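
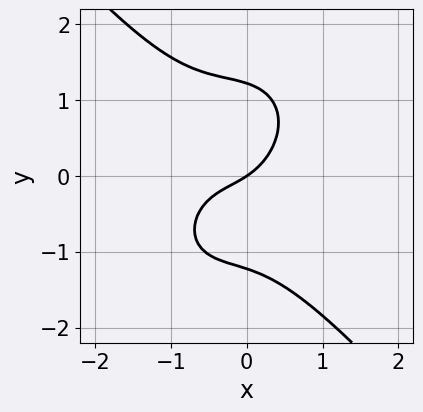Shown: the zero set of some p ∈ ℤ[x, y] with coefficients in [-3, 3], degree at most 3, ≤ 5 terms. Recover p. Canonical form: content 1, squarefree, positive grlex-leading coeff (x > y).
3*x^3 + 2*y^3 + 2*x^2 + 2*x - 3*y

Degree: a generic line meets the curve in up to 3 points, so deg p = 3.
Reading off the gridlines: it meets the y-axis at y = 0 (among the integer gridlines); it crosses the x-axis at the gridline x = 0.
These observations pin down the coefficients.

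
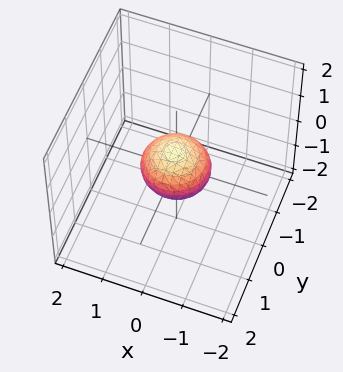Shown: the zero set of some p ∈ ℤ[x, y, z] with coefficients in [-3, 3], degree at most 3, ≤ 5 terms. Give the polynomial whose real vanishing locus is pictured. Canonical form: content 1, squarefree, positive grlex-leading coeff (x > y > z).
3*x^2 + 3*y^2 - y*z + 3*z^2 - 2

(a) Degree: the shape is more complex than any degree-1 surface, so deg p = 2.
(b) Solving for integer coefficients yields p as stated.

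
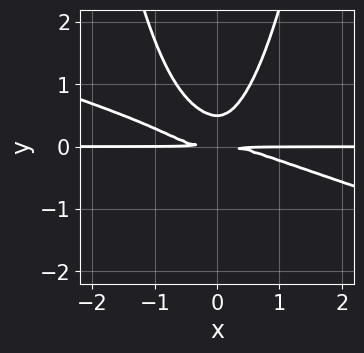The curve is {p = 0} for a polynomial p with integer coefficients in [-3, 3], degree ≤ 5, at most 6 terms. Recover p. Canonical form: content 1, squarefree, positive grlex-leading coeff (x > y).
x^3*y + 3*x^2*y^2 - 2*y^3 + y^2

deg p = 4. A generic line meets the curve in up to 4 points.
From the visible intercepts: the visible x-axis segment lies entirely on the curve.
Assembling these constraints gives the stated polynomial.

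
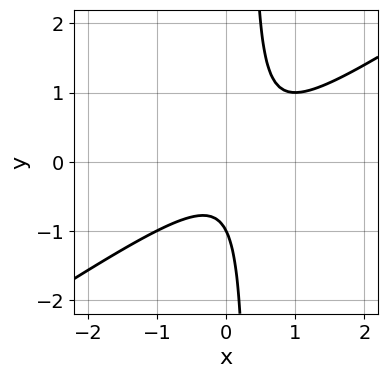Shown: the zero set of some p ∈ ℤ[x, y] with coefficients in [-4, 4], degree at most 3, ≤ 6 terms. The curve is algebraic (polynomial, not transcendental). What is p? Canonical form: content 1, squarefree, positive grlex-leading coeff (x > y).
2*x^2 - 3*x*y - x + y + 1

1. deg p = 2. The shape is more complex than any degree-1 curve.
2. From the visible intercepts: the curve avoids every integer x-axis point in the box; it crosses the y-axis at the gridline y = -1.
3. Together with the visible shape, these determine p as stated.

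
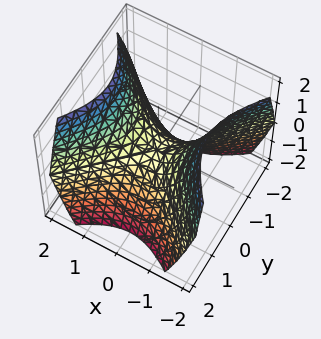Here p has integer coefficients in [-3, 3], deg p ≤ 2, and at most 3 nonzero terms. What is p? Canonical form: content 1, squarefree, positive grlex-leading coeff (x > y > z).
1. The degree is 2 — a hyperbolic paraboloid; a quadric.
2. Symmetries: the x ↦ −x reflection is a symmetry, so x appears only in even powers; it's symmetric under y → −y, forcing even powers of y.
3. Against the integer gridlines: it meets the y-axis at y = 0 (among the integer gridlines); one z-axis crossing is at z = 0.
4. These observations pin down the coefficients.

x^2 - y^2 - z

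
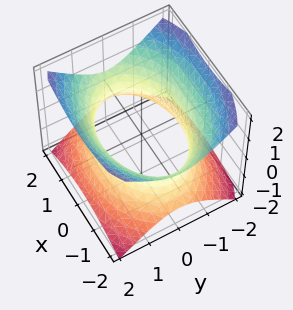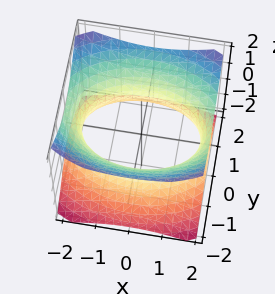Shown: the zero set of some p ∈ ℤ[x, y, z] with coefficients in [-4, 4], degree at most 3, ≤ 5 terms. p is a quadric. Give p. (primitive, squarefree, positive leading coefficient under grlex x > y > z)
First, deg p = 2. An hourglass — one-sheet hyperboloid; a quadric.
Then, symmetries: the z ↦ −z reflection is a symmetry, so z appears only in even powers; the y ↦ −y reflection is a symmetry, so y appears only in even powers; mirror symmetry x ↦ −x ⇒ only even powers of x.
Then, observable constraints: no z-intercept at any integer in the box.
Finally, these observations pin down the coefficients.

x^2 + 2*y^2 - 2*z^2 - 3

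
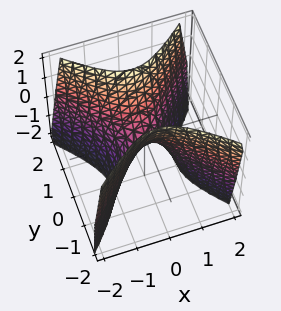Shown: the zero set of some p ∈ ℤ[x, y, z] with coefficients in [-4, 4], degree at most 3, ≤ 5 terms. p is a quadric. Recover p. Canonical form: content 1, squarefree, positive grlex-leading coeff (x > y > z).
deg p = 2. A hyperbolic paraboloid; a quadric.
Symmetries: mirror symmetry x ↦ −x ⇒ only even powers of x; it's symmetric under y → −y, forcing even powers of y.
From the visible intercepts: it meets the z-axis at z = 0 (among the integer gridlines); one y-axis crossing is at y = 0; it crosses the x-axis at the gridline x = 0.
The integer polynomial consistent with all of this is the stated p.

2*x^2 - 2*y^2 + z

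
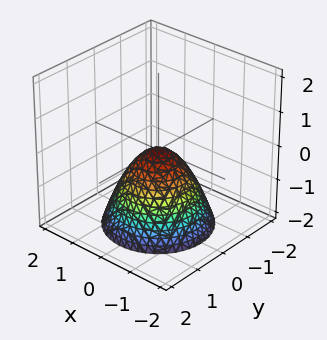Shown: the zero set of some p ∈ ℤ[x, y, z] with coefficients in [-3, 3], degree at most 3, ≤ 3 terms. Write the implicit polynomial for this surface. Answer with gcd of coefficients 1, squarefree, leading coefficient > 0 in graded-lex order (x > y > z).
1. deg p = 2.
2. Symmetries: rotational symmetry about the z-axis ⇒ p depends on x, y only through x² + y².
3. Checking where it meets the axes: it meets the x-axis at x = 0 (among the integer gridlines); one y-axis crossing is at y = 0; one z-axis crossing is at z = 0.
4. Fitting integer coefficients to these (and the overall shape) gives p.

x^2 + y^2 + z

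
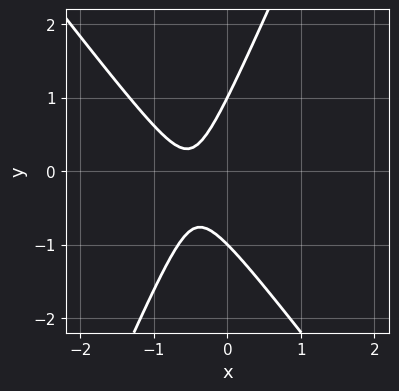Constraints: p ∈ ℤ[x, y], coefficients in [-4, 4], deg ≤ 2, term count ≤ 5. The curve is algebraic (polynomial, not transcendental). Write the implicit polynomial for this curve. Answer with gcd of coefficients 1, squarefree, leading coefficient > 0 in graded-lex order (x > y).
deg p = 2.
From the axis intercepts and sections: it misses every integer gridline on the x-axis; the y-axis gridline crossings are at y ∈ {-1, 1}.
These observations pin down the coefficients.

3*x^2 + x*y - y^2 + 3*x + 1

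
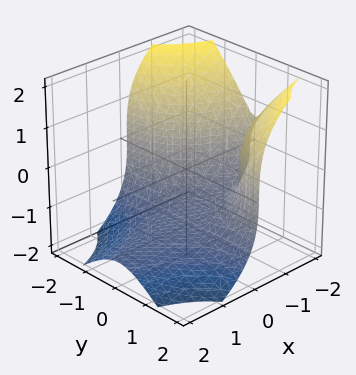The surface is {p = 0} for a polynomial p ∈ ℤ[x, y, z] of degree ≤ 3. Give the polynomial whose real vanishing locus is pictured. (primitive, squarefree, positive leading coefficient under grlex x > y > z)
2*x*y^2 + z^3 + x + 2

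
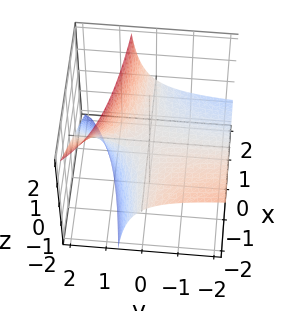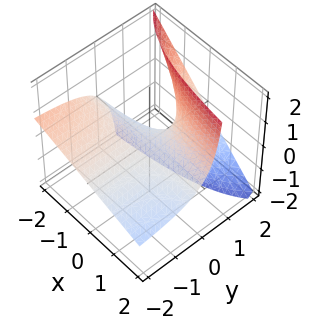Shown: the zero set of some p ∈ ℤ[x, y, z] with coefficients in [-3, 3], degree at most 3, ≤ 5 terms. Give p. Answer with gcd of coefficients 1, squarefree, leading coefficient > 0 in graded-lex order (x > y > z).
First, degree: no degree-1 surface has this shape, so deg p = 2.
Then, against the integer gridlines: one z-axis crossing is at z = 0; every point of the y-axis in the box is on the surface.
Finally, assembling these constraints gives the stated polynomial. Check: (1, 0, 0) on the x-axis lies on the surface, and p(1, 0, 0) = 0. ✓

x*y + 2*y*z - 2*z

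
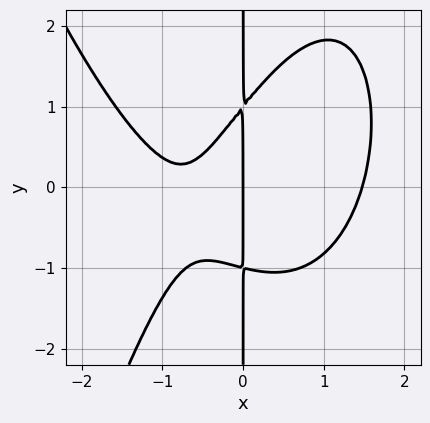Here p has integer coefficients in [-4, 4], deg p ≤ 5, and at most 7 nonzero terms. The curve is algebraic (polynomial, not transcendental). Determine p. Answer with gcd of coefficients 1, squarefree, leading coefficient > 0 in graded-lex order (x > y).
1. Degree: a generic line meets the curve in up to 4 points, so deg p = 4.
2. From the axis intercepts and sections: it crosses the x-axis at the gridline x = 0; the visible y-axis segment lies entirely on the curve.
3. Assembling these constraints gives the stated polynomial.

2*x^4 - 2*x^2*y + 2*x*y^2 - 3*x^2 - 2*x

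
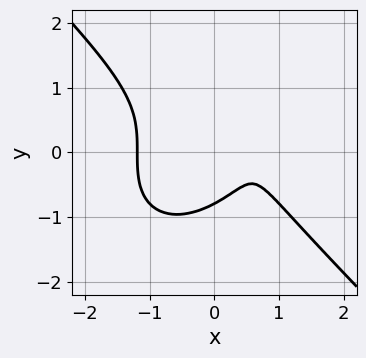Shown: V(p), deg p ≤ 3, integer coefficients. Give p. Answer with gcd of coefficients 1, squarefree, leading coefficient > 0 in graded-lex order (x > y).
2*x^3 + 2*y^3 - 2*x + 1

(a) The degree is 3 — a generic line meets the curve in up to 3 points.
(b) The integer polynomial consistent with all of this is the stated p.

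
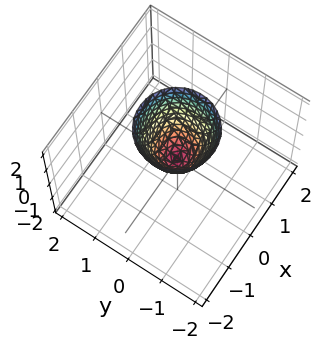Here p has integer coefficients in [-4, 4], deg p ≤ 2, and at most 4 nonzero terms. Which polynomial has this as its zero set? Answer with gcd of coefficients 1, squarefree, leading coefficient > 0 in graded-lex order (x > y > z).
2*x^2 + 2*y^2 - z

First, the degree is 2 — a paraboloid; a quadric.
Next, symmetry: the surface is invariant under rotation about z: p = q(x² + y², z).
Next, reading off the gridlines: one y-axis crossing is at y = 0; it meets the x-axis at x = 0 (among the integer gridlines); it crosses the z-axis at the gridline z = 0; a circular section at z = 2 has radius exactly 1.
Finally, fitting integer coefficients to these (and the overall shape) gives p.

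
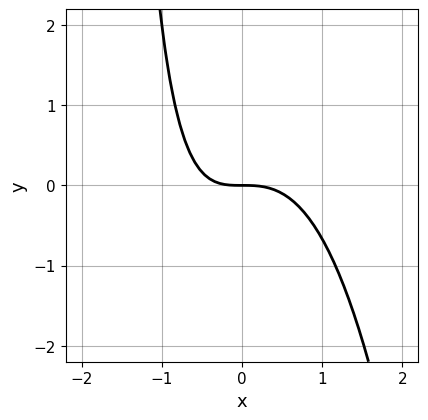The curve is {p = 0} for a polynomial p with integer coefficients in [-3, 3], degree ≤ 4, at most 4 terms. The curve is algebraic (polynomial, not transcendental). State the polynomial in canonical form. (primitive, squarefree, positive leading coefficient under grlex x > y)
2*x^3 + x*y + 2*y

First, the degree is 3 — the shape is more complex than any degree-2 curve.
Next, checking where it meets the axes: it crosses the y-axis at the gridline y = 0; one x-axis crossing is at x = 0.
Finally, the integer polynomial consistent with all of this is the stated p.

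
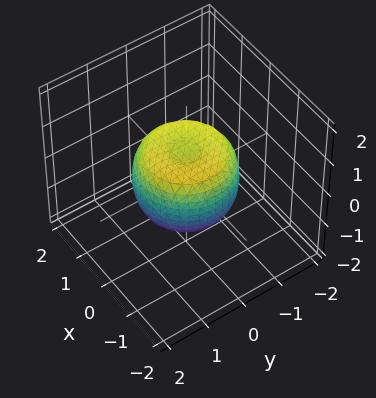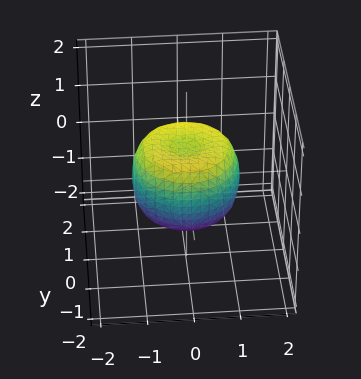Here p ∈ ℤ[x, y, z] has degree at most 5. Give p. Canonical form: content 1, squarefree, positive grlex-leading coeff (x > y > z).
2*x^4 + 4*x^2*y^2 + 2*y^4 - 2*x^2 - 2*y^2 + 2*z^2 - 1

The degree is 4 — a generic line meets the surface in up to 4 points.
By symmetry, the z-axis is an axis of rotation, so x and y enter only as x² + y².
Reading off the gridlines: a circular section at z = 0 has radius between 1 and 2.
Putting this together gives p.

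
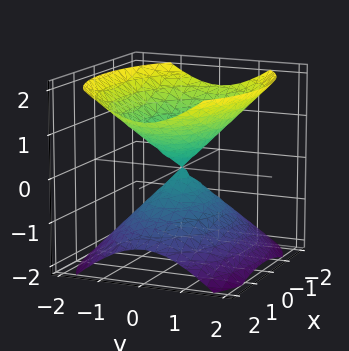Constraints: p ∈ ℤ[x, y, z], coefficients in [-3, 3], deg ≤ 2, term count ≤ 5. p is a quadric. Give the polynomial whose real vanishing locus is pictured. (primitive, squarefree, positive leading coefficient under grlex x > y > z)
x^2 + 2*y^2 - 2*z^2

1. There are 2 components. Treating them together as one polynomial.
2. The degree is 2 — a double cone through the origin; a quadric.
3. Symmetries: it's symmetric under x → −x, forcing even powers of x; it's symmetric under z → −z, forcing even powers of z; mirror symmetry y ↦ −y ⇒ only even powers of y.
4. From the axis intercepts and sections: it crosses the y-axis at the gridline y = 0; one x-axis crossing is at x = 0; it crosses the z-axis at the gridline z = 0.
5. Assembling these constraints gives the stated polynomial.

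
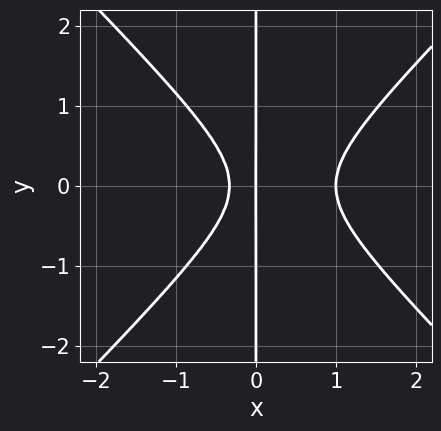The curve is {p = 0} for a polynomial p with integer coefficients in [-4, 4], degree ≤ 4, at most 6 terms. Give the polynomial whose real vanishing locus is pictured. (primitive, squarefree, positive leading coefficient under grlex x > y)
3*x^3 - 3*x*y^2 - 2*x^2 - x

The degree is 3 — a generic line meets the curve in up to 3 points.
Symmetries: mirror symmetry y ↦ −y ⇒ only even powers of y.
Observable constraints: every point of the y-axis in the box is on the curve; the x-axis gridline crossings are at x ∈ {0, 1}.
Fitting integer coefficients to these (and the overall shape) gives p.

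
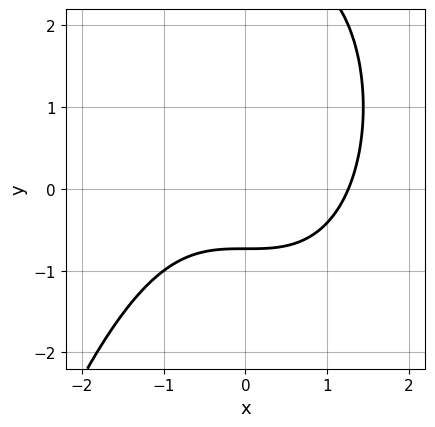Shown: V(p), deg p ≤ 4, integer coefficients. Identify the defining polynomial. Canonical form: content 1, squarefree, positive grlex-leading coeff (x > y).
x^3 + y^2 - 2*y - 2

1. The degree is 3 — no degree-2 curve has this shape.
2. Matching integer coefficients to the picture gives p.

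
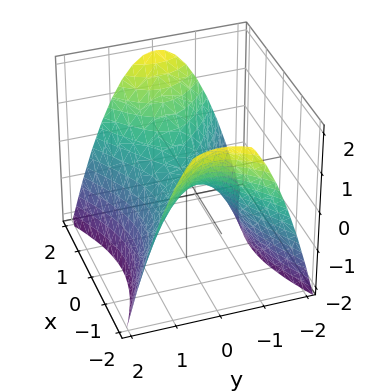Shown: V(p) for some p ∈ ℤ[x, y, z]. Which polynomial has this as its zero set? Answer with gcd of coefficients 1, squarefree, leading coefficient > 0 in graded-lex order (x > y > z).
First, the degree is 2 — a hyperbolic paraboloid; a quadric.
Next, symmetries: it's symmetric under y → −y, forcing even powers of y; it's symmetric under x → −x, forcing even powers of x.
Next, reading off the gridlines: it meets the y-axis at y = 0 (among the integer gridlines); it crosses the z-axis at the gridline z = 0; it crosses the x-axis at the gridline x = 0.
Finally, fitting integer coefficients to these (and the overall shape) gives p.

x^2 - 2*y^2 - 2*z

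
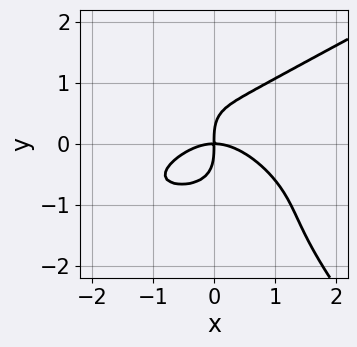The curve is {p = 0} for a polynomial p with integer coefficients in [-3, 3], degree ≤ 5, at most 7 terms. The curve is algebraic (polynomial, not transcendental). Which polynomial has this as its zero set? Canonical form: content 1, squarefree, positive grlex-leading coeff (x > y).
x^3*y - 3*x*y^3 - 2*y^4 + 2*x^3 + 3*x*y

First, degree: a generic line meets the curve in up to 4 points, so deg p = 4.
Next, reading off the gridlines: one x-axis crossing is at x = 0; it meets the y-axis at y = 0 (among the integer gridlines).
Finally, the integer polynomial consistent with all of this is the stated p.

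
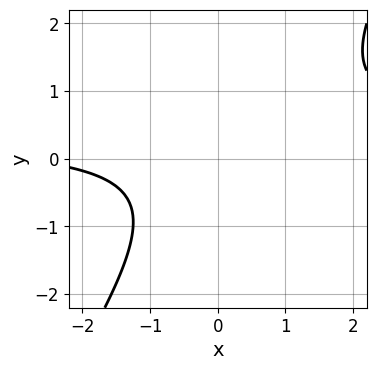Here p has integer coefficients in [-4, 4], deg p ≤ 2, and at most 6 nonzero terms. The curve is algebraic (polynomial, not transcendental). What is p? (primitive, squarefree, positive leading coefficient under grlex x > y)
3*x*y - 2*y^2 - x - 3

1. The degree is 2 — the shape is more complex than any degree-1 curve.
2. Reading off the gridlines: it misses every integer gridline on the x-axis; no y-intercept at any integer in the box.
3. Fitting integer coefficients to these (and the overall shape) gives p.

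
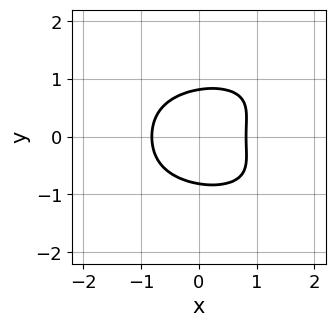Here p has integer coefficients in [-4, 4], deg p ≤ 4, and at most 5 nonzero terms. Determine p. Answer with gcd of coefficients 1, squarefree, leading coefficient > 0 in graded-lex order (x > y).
3*y^4 - 2*x*y^2 + 3*x^2 + y^2 - 2

1. The degree is 4 — a generic line meets the curve in up to 4 points.
2. Symmetries: mirror symmetry y ↦ −y ⇒ only even powers of y.
3. Together with the visible shape, these determine p as stated.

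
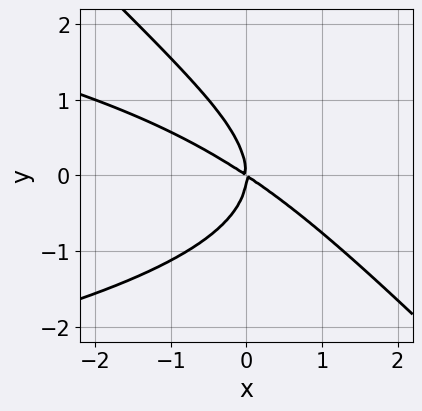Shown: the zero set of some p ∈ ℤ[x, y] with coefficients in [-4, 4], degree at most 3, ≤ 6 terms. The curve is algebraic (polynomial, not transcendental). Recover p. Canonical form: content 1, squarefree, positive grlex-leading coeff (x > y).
(a) The degree is 3 — the shape is more complex than any degree-2 curve.
(b) Reading off the gridlines: it meets the y-axis at y = 0 (among the integer gridlines); it meets the x-axis at x = 0 (among the integer gridlines).
(c) These observations pin down the coefficients.

2*x*y^2 + 2*y^3 + 2*x^2 + 3*x*y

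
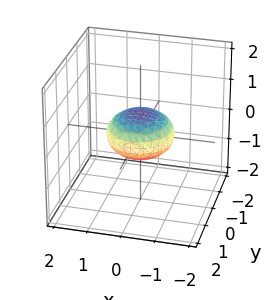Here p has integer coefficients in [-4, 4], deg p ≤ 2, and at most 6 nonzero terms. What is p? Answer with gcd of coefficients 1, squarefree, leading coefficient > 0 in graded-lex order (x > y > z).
x^2 + y^2 + 2*z^2 - 1

deg p = 2. Bounded and convex; a quadric.
Symmetries: every cross-section ⟂ z is a circle, so x, y appear only via x² + y²; it's symmetric under z → −z, forcing even powers of z.
From the visible intercepts: the x-axis gridline crossings are at x ∈ {-1, 1}; a circular section at z = 0 has radius exactly 1; the y-axis gridline crossings are at y ∈ {-1, 1}.
Putting this together gives p.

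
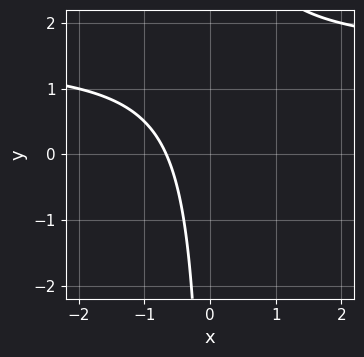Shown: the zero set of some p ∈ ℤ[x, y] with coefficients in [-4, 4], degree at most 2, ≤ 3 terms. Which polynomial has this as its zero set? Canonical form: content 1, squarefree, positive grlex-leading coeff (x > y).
2*x*y - 3*x - 2

(a) Degree: no degree-1 curve has this shape, so deg p = 2.
(b) Reading off the gridlines: no y-intercept at any integer in the box.
(c) The integer polynomial consistent with all of this is the stated p.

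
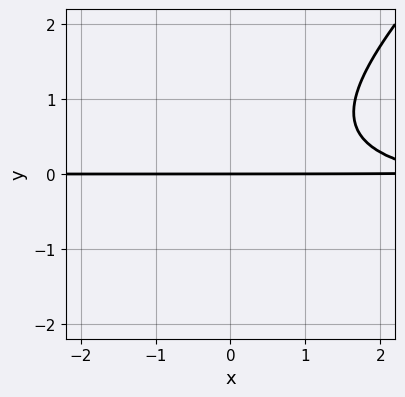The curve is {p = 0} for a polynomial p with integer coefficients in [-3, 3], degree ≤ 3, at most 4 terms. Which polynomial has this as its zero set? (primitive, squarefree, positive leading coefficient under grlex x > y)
(a) deg p = 3. The shape is more complex than any degree-2 curve.
(b) Checking where it meets the axes: it crosses the y-axis at the gridline y = 0; every point of the x-axis in the box is on the curve.
(c) Together with the visible shape, these determine p as stated.

2*x*y^2 - 2*y^3 + x*y - 3*y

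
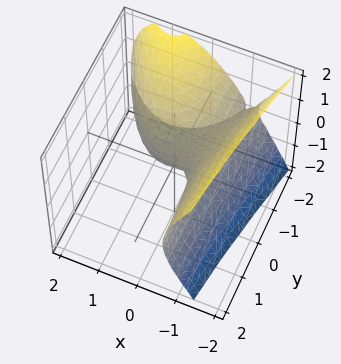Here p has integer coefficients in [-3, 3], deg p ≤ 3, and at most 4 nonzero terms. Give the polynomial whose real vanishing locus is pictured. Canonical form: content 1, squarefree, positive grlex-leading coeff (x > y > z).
2*x^3 + 3*x*y + 2*z^2 + 2*y

Degree: no degree-2 surface has this shape, so deg p = 3.
Against the integer gridlines: one z-axis crossing is at z = 0; one x-axis crossing is at x = 0; it crosses the y-axis at the gridline y = 0.
The integer polynomial consistent with all of this is the stated p.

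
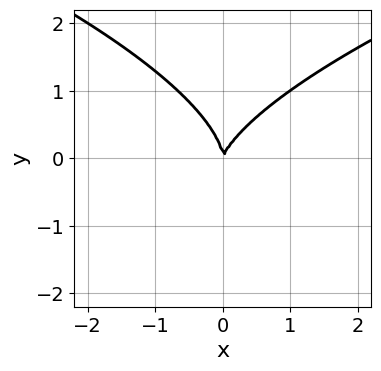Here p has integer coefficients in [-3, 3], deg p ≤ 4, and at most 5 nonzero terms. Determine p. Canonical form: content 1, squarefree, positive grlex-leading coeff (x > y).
2*y^3 - 3*x^2 + x*y

(a) The degree is 3 — the shape is more complex than any degree-2 curve.
(b) From the visible intercepts: it crosses the y-axis at the gridline y = 0; one x-axis crossing is at x = 0.
(c) Solving for integer coefficients yields p as stated.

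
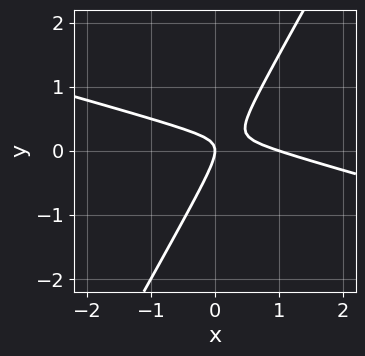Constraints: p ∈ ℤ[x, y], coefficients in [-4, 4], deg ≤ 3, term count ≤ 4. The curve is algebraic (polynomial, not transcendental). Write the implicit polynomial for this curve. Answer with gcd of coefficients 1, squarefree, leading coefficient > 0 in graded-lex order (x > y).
1. Degree: no degree-1 curve has this shape, so deg p = 2.
2. Reading off the gridlines: it crosses the y-axis at the gridline y = 0; the x-axis gridline crossings are at x ∈ {0, 1}.
3. Matching integer coefficients to the picture gives p.

x^2 + 3*x*y - 2*y^2 - x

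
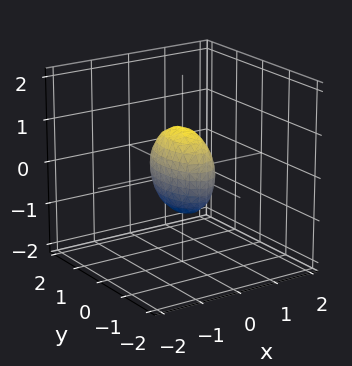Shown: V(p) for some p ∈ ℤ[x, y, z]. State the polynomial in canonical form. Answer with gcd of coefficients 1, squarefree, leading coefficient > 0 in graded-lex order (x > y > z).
(a) The degree is 2 — bounded and convex; a quadric.
(b) Symmetries: the z ↦ −z reflection is a symmetry, so z appears only in even powers; the x ↦ −x reflection is a symmetry, so x appears only in even powers; mirror symmetry y ↦ −y ⇒ only even powers of y.
(c) Checking where it meets the axes: among the integer gridlines, it crosses the y-axis at y ∈ {-1, 1}; among the integer gridlines, it crosses the z-axis at z ∈ {-1, 1}.
(d) These observations pin down the coefficients.

3*x^2 + y^2 + z^2 - 1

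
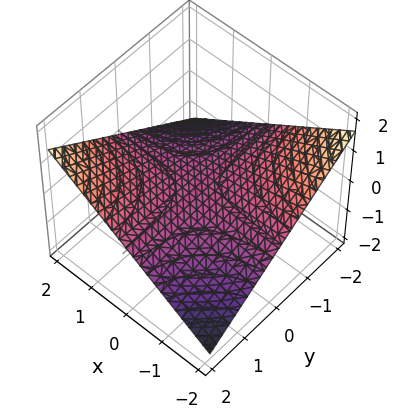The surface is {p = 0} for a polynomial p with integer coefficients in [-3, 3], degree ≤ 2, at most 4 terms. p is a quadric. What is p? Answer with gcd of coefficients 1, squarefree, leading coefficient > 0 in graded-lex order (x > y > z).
x*y - 3*z

1. Degree: a saddle surface; a quadric, so deg p = 2.
2. Against the integer gridlines: one z-axis crossing is at z = 0; every point of the x-axis in the box is on the surface; every point of the y-axis in the box is on the surface.
3. Matching integer coefficients to the picture gives p.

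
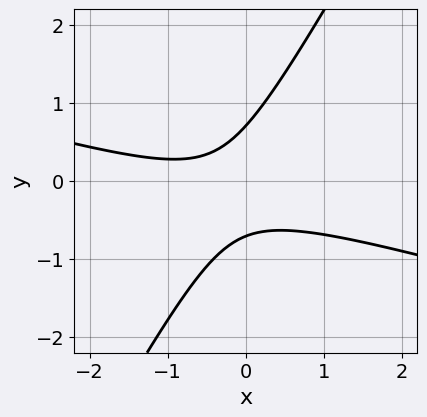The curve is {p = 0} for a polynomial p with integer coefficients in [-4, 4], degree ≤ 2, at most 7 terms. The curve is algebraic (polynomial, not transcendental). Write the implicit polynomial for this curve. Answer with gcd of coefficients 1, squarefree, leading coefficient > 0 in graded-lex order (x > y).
x^2 + 3*x*y - 2*y^2 + x + 1

1. deg p = 2. A generic line meets the curve in up to 2 points.
2. From the axis intercepts and sections: it misses every integer gridline on the x-axis.
3. These observations pin down the coefficients.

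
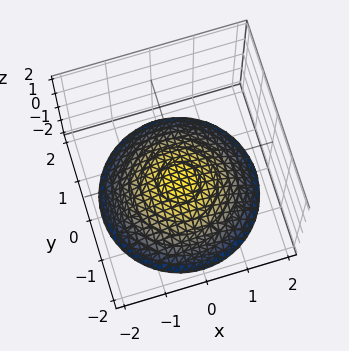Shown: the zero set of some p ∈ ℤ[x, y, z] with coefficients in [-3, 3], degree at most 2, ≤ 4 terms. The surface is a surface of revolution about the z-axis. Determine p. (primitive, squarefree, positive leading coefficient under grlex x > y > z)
x^2 + y^2 + 3*z + 3

1. The degree is 2 — the shape is more complex than any degree-1 surface.
2. Symmetries: rotational symmetry about the z-axis ⇒ p depends on x, y only through x² + y².
3. Checking where it meets the axes: a circular section at z = -2 has radius between 1 and 2; no x-intercept at any integer in the box.
4. The integer polynomial consistent with all of this is the stated p. Check: (0, 0, -1) on the z-axis lies on the surface, and p(0, 0, -1) = 0. ✓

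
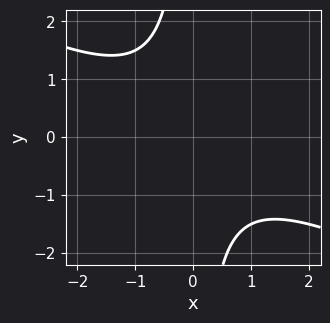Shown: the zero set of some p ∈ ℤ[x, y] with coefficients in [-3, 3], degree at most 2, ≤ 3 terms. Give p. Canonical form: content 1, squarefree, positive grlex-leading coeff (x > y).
x^2 + 2*x*y + 2

deg p = 2. No degree-1 curve has this shape.
From the visible intercepts: the curve avoids every integer y-axis point in the box; no x-intercept at any integer in the box.
Solving for integer coefficients yields p as stated.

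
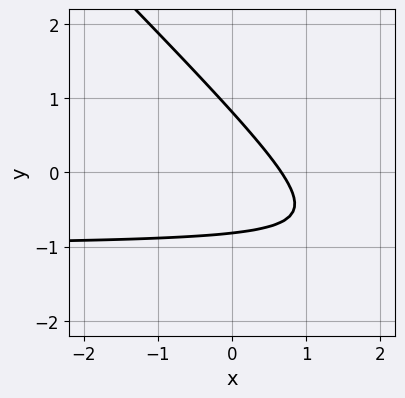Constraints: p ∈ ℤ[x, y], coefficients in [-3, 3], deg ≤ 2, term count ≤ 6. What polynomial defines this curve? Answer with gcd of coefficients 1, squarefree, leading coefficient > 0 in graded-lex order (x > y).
3*x*y + 3*y^2 + 3*x - 2

deg p = 2.
The integer polynomial consistent with all of this is the stated p.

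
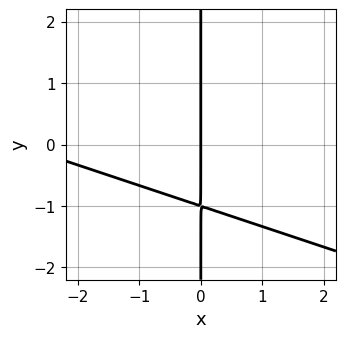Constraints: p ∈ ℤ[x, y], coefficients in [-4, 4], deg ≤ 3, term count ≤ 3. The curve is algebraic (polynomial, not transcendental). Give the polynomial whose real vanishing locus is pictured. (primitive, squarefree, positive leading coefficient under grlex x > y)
(a) Degree: the shape is more complex than any degree-1 curve, so deg p = 2.
(b) From the axis intercepts and sections: the visible y-axis segment lies entirely on the curve; one x-axis crossing is at x = 0.
(c) The integer polynomial consistent with all of this is the stated p.

x^2 + 3*x*y + 3*x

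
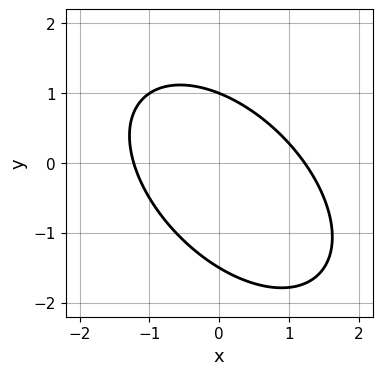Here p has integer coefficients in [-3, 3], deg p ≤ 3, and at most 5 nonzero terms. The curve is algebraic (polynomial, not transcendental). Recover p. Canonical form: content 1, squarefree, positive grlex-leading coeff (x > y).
2*x^2 + 2*x*y + 2*y^2 + y - 3

First, deg p = 2.
Next, checking where it meets the axes: it meets the y-axis at y = 1 (among the integer gridlines).
Finally, solving for integer coefficients yields p as stated.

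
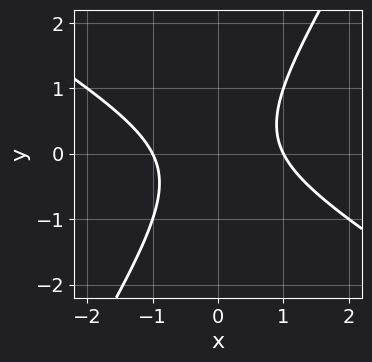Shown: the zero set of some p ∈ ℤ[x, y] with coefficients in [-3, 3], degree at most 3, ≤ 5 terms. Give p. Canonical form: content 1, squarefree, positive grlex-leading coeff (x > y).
x^2 + x*y - y^2 - 1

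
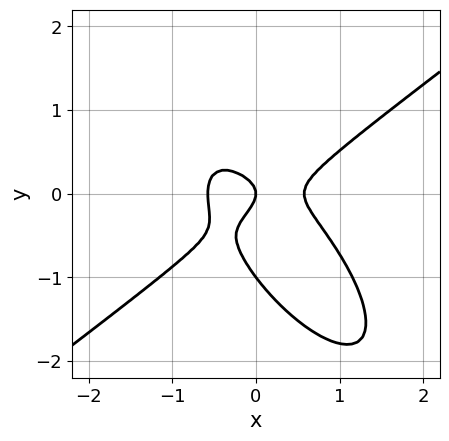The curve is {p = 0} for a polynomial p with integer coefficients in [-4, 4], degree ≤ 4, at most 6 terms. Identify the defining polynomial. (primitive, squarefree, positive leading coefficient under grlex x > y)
First, deg p = 3.
Then, from the visible intercepts: it crosses the x-axis at the gridline x = 0; among the integer gridlines, it crosses the y-axis at y ∈ {-1, 0}.
Finally, together with the visible shape, these determine p as stated.

3*x^3 - 3*x*y^2 - 3*y^3 - 3*y^2 - x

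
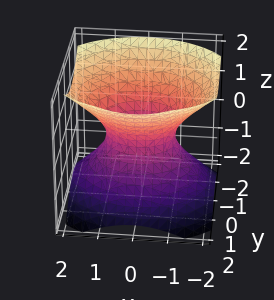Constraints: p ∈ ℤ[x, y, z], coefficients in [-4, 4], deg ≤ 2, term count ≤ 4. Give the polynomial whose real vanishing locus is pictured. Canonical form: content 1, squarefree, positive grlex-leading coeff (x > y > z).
(a) deg p = 2.
(b) Symmetries: it's symmetric under z → −z, forcing even powers of z; it's symmetric under y → −y, forcing even powers of y; mirror symmetry x ↦ −x ⇒ only even powers of x.
(c) From the visible intercepts: the x-axis gridline crossings are at x ∈ {-1, 1}; the surface avoids every integer z-axis point in the box.
(d) Fitting integer coefficients to these (and the overall shape) gives p.

2*x^2 + 3*y^2 - 3*z^2 - 2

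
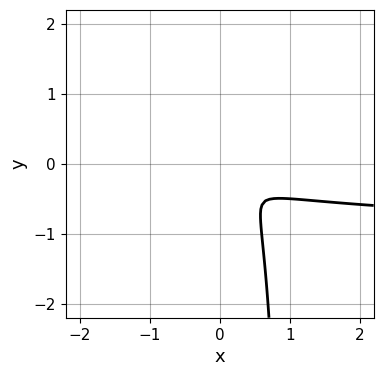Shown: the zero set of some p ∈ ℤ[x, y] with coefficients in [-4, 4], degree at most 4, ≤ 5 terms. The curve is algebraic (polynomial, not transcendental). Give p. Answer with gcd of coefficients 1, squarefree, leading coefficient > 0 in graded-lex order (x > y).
First, deg p = 3. No degree-2 curve has this shape.
Finally, the integer polynomial consistent with all of this is the stated p.

2*x^2*y - 3*x*y^2 + 2*x^2 + 2*x*y + 3*y^2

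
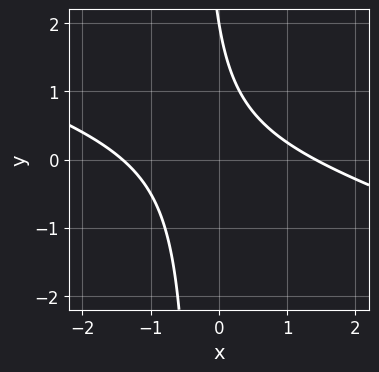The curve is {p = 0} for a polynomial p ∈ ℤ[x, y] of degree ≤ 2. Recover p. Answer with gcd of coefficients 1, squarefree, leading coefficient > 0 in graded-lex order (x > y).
x^2 + 3*x*y + y - 2

1. The degree is 2 — the shape is more complex than any degree-1 curve.
2. Against the integer gridlines: it crosses the y-axis at the gridline y = 2.
3. The integer polynomial consistent with all of this is the stated p.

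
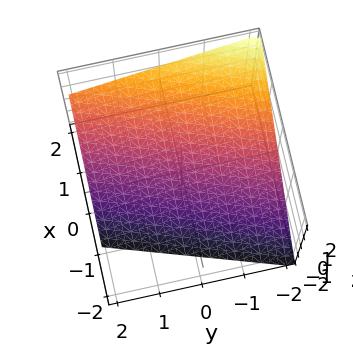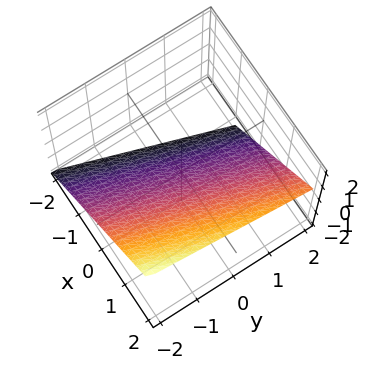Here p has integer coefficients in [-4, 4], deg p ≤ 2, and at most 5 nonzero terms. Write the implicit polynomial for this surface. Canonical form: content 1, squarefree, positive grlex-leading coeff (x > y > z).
Degree: the surface is flat (a plane), so deg p = 1.
Against the integer gridlines: it meets the y-axis at y = -2 (among the integer gridlines).
The integer polynomial consistent with all of this is the stated p.

3*x - y - 3*z - 2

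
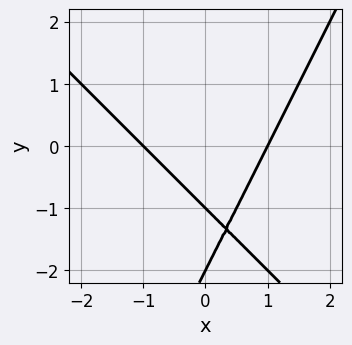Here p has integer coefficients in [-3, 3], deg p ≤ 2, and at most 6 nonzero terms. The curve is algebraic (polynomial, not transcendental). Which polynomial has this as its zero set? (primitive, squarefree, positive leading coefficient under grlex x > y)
2*x^2 + x*y - y^2 - 3*y - 2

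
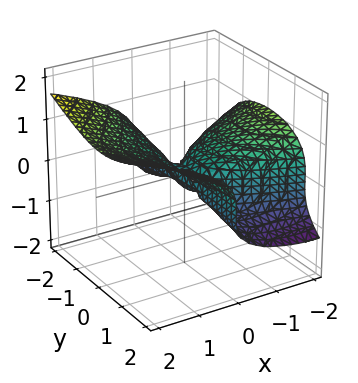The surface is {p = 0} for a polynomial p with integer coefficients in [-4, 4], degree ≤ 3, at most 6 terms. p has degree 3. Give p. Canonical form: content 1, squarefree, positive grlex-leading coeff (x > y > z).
x*y^2 - 3*z^3 + x^2 - z^2

(a) Degree: the shape is more complex than any degree-2 surface, so deg p = 3.
(b) Observable constraints: every point of the y-axis in the box is on the surface; it meets the z-axis at z = 0 (among the integer gridlines).
(c) Together with the visible shape, these determine p as stated.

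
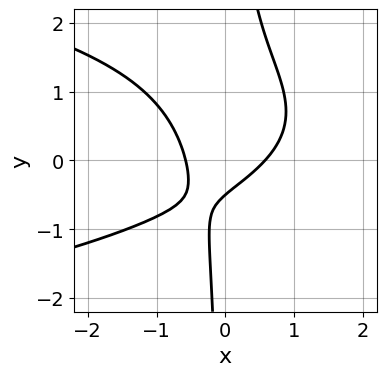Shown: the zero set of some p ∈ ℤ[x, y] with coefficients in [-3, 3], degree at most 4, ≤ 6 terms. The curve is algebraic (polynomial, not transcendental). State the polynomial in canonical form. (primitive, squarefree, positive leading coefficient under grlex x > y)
First, the degree is 3 — the shape is more complex than any degree-2 curve.
Finally, matching integer coefficients to the picture gives p.

3*x*y^2 + 3*x^2 - 2*x*y - 2*y - 1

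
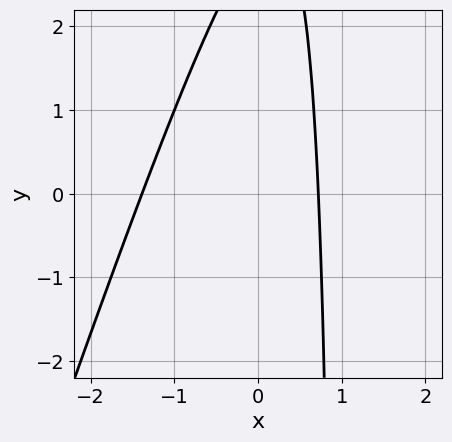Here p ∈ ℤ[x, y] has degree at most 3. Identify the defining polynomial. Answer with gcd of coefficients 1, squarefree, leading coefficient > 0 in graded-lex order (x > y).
3*x^2 - x*y + 2*x + y - 3

(a) Degree: the shape is more complex than any degree-1 curve, so deg p = 2.
(b) From the visible intercepts: the curve avoids every integer y-axis point in the box.
(c) The integer polynomial consistent with all of this is the stated p.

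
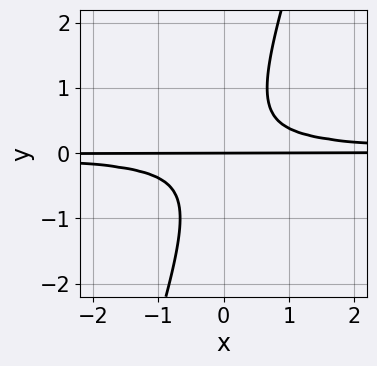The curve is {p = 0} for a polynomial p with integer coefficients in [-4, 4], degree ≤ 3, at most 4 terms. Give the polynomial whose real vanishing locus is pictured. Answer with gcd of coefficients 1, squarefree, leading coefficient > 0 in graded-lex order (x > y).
3*x*y^2 - y^3 - y

1. The degree is 3 — no degree-2 curve has this shape.
2. Against the integer gridlines: it meets the y-axis at y = 0 (among the integer gridlines); every point of the x-axis in the box is on the curve.
3. Fitting integer coefficients to these (and the overall shape) gives p.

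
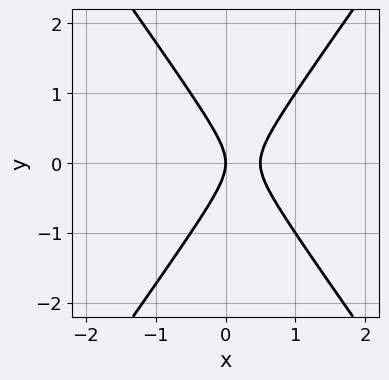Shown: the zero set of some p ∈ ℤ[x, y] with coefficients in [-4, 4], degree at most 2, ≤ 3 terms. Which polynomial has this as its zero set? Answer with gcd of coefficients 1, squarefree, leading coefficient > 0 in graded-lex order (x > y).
The degree is 2 — a generic line meets the curve in up to 2 points.
Symmetries: it's symmetric under y → −y, forcing even powers of y.
Checking where it meets the axes: it crosses the y-axis at the gridline y = 0; it meets the x-axis at x = 0 (among the integer gridlines).
Together with the visible shape, these determine p as stated.

2*x^2 - y^2 - x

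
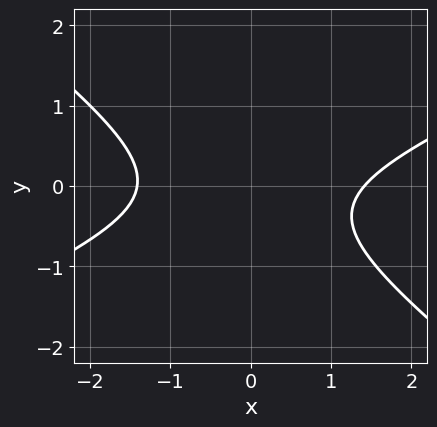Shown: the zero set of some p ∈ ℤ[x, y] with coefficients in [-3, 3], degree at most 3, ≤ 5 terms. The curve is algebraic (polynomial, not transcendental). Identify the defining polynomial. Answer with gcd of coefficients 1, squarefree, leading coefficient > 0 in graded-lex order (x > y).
x^2 - x*y - 3*y^2 - y - 2

1. Degree: the shape is more complex than any degree-1 curve, so deg p = 2.
2. From the axis intercepts and sections: the curve avoids every integer y-axis point in the box.
3. Matching integer coefficients to the picture gives p.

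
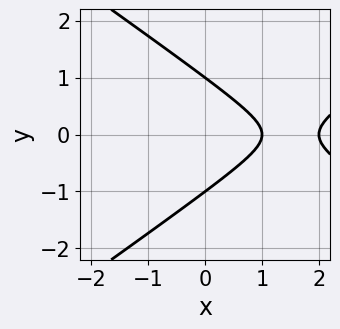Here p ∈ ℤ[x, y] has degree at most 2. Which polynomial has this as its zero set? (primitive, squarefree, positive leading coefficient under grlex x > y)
1. The degree is 2 — no degree-1 curve has this shape.
2. Symmetries: it's symmetric under y → −y, forcing even powers of y.
3. Against the integer gridlines: the y-axis gridline crossings are at y ∈ {-1, 1}; the x-axis gridline crossings are at x ∈ {1, 2}.
4. Assembling these constraints gives the stated polynomial.

x^2 - 2*y^2 - 3*x + 2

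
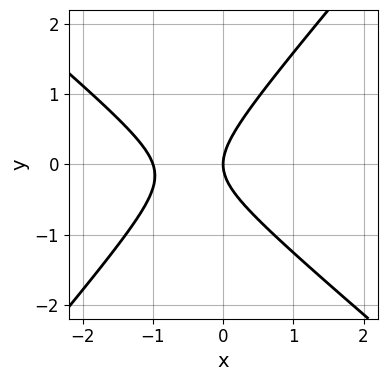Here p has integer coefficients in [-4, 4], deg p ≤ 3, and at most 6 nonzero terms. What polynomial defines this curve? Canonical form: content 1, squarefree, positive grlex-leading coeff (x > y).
1. deg p = 2. A generic line meets the curve in up to 2 points.
2. Reading off the gridlines: the x-axis gridline crossings are at x ∈ {-1, 0}; it meets the y-axis at y = 0 (among the integer gridlines).
3. Putting this together gives p.

3*x^2 + x*y - 3*y^2 + 3*x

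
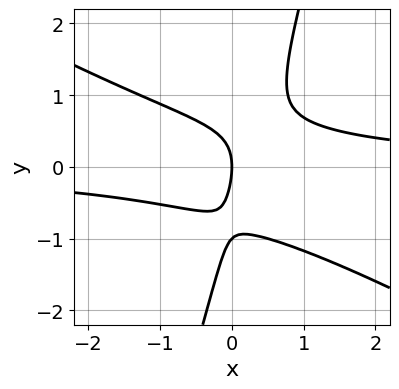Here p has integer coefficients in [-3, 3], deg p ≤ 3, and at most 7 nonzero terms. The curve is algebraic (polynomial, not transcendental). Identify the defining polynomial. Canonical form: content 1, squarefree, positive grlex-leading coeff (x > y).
2*x^2*y + 3*x*y^2 - y^3 - y^2 - 2*x

1. deg p = 3.
2. Checking where it meets the axes: the y-axis gridline crossings are at y ∈ {-1, 0}; one x-axis crossing is at x = 0.
3. Matching integer coefficients to the picture gives p.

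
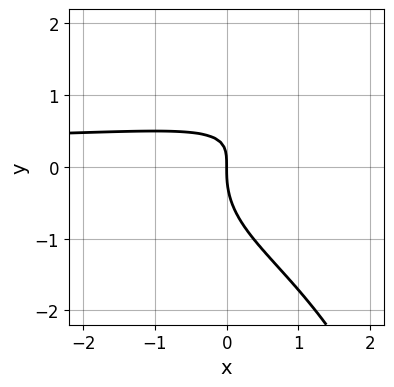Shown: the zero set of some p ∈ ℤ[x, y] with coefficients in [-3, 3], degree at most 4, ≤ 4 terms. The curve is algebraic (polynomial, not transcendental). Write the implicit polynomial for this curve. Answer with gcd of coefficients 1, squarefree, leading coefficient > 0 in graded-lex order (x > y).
(a) The degree is 4 — no degree-3 curve has this shape.
(b) Reading off the gridlines: one y-axis crossing is at y = 0; it meets the x-axis at x = 0 (among the integer gridlines).
(c) Matching integer coefficients to the picture gives p.

x^2*y^2 + 2*y^3 - 3*x*y + 2*x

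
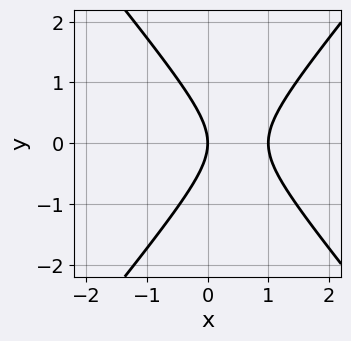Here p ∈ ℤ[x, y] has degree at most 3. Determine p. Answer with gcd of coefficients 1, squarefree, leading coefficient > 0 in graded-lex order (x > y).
First, degree: no degree-1 curve has this shape, so deg p = 2.
Next, symmetries: the y ↦ −y reflection is a symmetry, so y appears only in even powers.
Then, reading off the gridlines: one y-axis crossing is at y = 0; among the integer gridlines, it crosses the x-axis at x ∈ {0, 1}.
Finally, these observations pin down the coefficients.

3*x^2 - 2*y^2 - 3*x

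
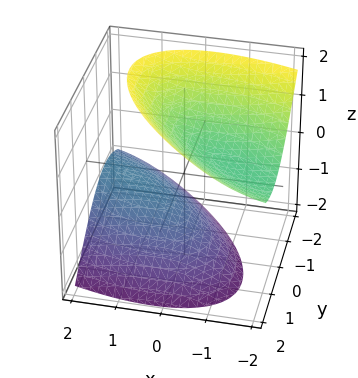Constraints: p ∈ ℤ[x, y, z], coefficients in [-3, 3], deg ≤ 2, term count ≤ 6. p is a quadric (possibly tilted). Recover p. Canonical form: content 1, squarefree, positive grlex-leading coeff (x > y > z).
First, I count 2 distinct pieces. Treating them together as one polynomial.
Next, the degree is 2 — a generic line meets the surface in up to 2 points.
Then, from the axis intercepts and sections: among the integer gridlines, it crosses the z-axis at z ∈ {-1, 1}; no x-intercept at any integer in the box.
Finally, solving for integer coefficients yields p as stated.

x^2 + 2*x*y + 2*x*z + 2*y^2 - 2*z^2 + 2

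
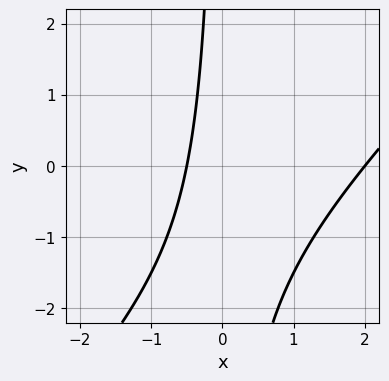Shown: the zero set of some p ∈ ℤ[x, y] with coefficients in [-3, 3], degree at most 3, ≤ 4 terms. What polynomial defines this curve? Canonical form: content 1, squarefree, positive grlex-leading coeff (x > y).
2*x^2 - 2*x*y - 3*x - 2

First, degree: the shape is more complex than any degree-1 curve, so deg p = 2.
Next, checking where it meets the axes: one x-axis crossing is at x = 2; no y-intercept at any integer in the box.
Finally, matching integer coefficients to the picture gives p.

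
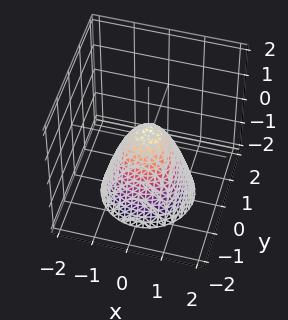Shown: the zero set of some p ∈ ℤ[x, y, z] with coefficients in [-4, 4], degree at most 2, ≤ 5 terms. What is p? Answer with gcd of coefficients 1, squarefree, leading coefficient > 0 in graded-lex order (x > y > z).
3*x^2 + 3*y^2 + 2*z - 1

The degree is 2 — a generic line meets the surface in up to 2 points.
Symmetry: every cross-section ⟂ z is a circle, so x, y appear only via x² + y².
From the axis intercepts and sections: a circular section at z = -2 has radius between 1 and 2.
These observations pin down the coefficients.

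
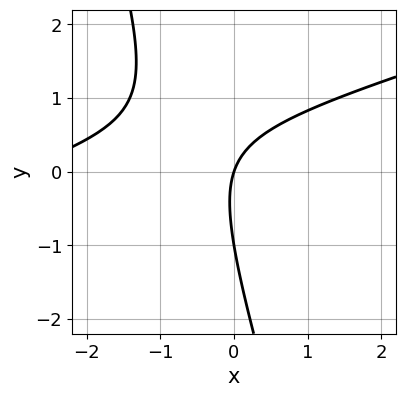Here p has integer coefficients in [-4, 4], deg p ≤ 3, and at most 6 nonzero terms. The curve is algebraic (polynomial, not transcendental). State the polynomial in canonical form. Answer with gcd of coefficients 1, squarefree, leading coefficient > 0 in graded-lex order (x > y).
x^2 - 3*x*y - y^2 + 3*x - y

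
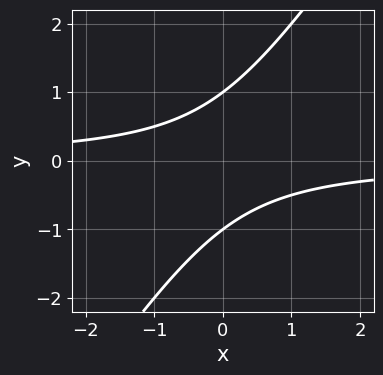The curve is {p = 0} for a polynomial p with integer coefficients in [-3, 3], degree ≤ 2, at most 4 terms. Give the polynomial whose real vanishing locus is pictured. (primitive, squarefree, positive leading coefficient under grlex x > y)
3*x*y - 2*y^2 + 2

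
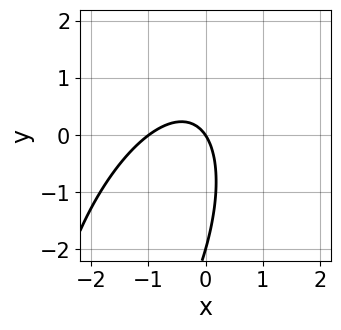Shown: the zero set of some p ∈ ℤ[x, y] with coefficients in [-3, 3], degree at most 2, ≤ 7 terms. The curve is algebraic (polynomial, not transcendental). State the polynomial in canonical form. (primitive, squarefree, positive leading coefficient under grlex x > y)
3*x^2 - 2*x*y + y^2 + 3*x + 2*y

deg p = 2.
From the axis intercepts and sections: among the integer gridlines, it crosses the x-axis at x ∈ {-1, 0}; among the integer gridlines, it crosses the y-axis at y ∈ {-2, 0}.
Together with the visible shape, these determine p as stated.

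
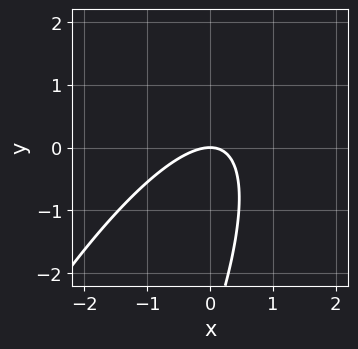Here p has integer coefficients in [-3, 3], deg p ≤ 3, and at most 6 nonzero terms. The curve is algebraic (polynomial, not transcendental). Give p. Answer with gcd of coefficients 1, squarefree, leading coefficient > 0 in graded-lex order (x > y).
First, deg p = 2. No degree-1 curve has this shape.
Next, reading off the gridlines: it crosses the y-axis at the gridline y = 0; one x-axis crossing is at x = 0.
Finally, putting this together gives p.

3*x^2 - 3*x*y + y^2 + 3*y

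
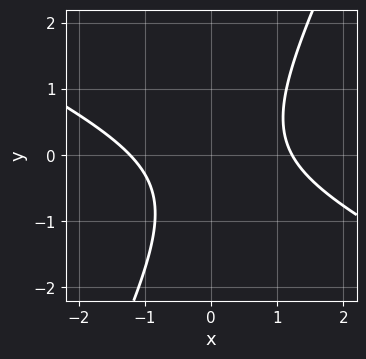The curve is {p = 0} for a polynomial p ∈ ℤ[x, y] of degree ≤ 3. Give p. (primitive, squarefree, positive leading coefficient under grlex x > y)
The degree is 2 — a generic line meets the curve in up to 2 points.
Observable constraints: the curve avoids every integer y-axis point in the box.
These observations pin down the coefficients.

2*x^2 + 3*x*y - 2*y^2 - y - 3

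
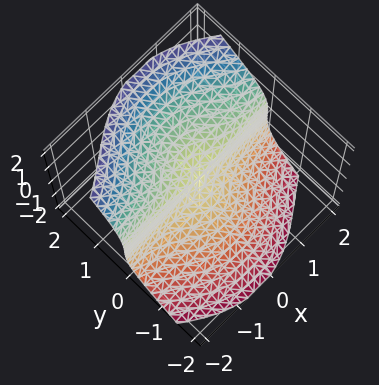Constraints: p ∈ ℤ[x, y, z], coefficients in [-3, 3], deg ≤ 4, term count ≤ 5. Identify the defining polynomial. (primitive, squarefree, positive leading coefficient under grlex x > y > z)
3*x^2*y - x*y*z + 2*y^3 - 2*z^3

1. deg p = 3. No degree-2 surface has this shape.
2. From the axis intercepts and sections: it meets the y-axis at y = 0 (among the integer gridlines); the visible x-axis segment lies entirely on the surface; it meets the z-axis at z = 0 (among the integer gridlines).
3. Together with the visible shape, these determine p as stated.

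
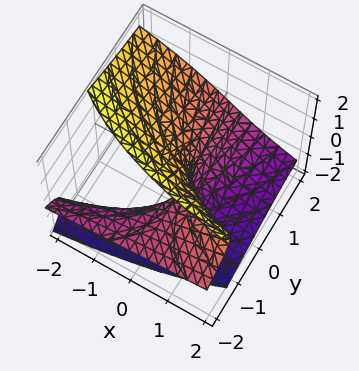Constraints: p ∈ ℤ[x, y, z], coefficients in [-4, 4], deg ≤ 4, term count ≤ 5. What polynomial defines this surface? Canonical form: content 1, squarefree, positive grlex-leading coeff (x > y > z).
z^3 + x*y + 3*y*z + 3*x - 1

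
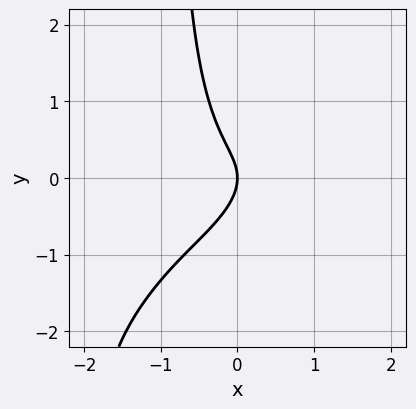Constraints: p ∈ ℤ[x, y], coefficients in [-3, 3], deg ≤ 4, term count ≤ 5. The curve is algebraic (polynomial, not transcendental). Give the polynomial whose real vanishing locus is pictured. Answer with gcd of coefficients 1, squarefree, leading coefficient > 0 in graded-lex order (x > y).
Degree: a generic line meets the curve in up to 3 points, so deg p = 3.
From the axis intercepts and sections: one x-axis crossing is at x = 0; one y-axis crossing is at y = 0.
These observations pin down the coefficients.

2*x^3 - 3*x^2*y + 2*x*y^2 + 2*y^2 + 2*x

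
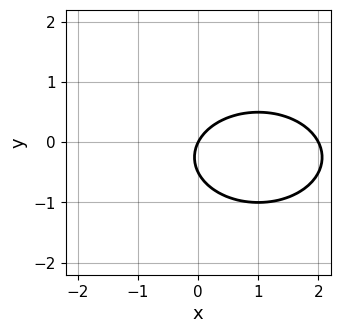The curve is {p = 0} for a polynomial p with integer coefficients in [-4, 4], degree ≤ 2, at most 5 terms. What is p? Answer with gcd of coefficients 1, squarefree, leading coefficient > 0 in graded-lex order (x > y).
x^2 + 2*y^2 - 2*x + y

(a) The degree is 2 — no degree-1 curve has this shape.
(b) Against the integer gridlines: it crosses the y-axis at the gridline y = 0; among the integer gridlines, it crosses the x-axis at x ∈ {0, 2}.
(c) These observations pin down the coefficients.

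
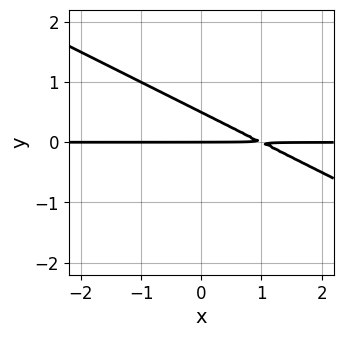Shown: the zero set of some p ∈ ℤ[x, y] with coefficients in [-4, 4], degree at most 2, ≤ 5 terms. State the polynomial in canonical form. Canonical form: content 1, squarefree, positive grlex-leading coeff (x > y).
x*y + 2*y^2 - y

1. Degree: a generic line meets the curve in up to 2 points, so deg p = 2.
2. Observable constraints: every point of the x-axis in the box is on the curve; one y-axis crossing is at y = 0.
3. Together with the visible shape, these determine p as stated.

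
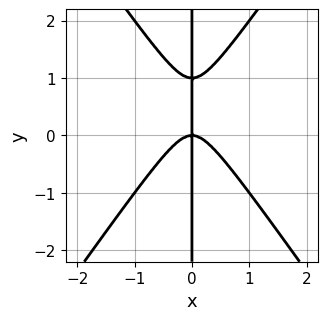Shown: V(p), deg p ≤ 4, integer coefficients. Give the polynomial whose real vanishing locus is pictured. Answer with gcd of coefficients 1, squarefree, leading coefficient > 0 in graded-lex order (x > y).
2*x^3 - x*y^2 + x*y

1. Degree: a generic line meets the curve in up to 3 points, so deg p = 3.
2. Checking where it meets the axes: the visible y-axis segment lies entirely on the curve; it meets the x-axis at x = 0 (among the integer gridlines).
3. Matching integer coefficients to the picture gives p.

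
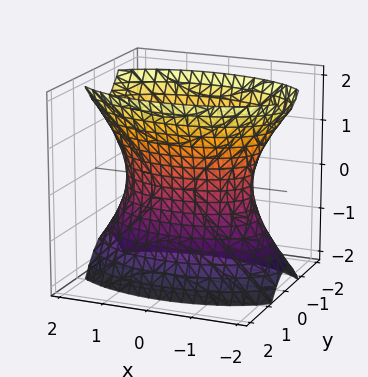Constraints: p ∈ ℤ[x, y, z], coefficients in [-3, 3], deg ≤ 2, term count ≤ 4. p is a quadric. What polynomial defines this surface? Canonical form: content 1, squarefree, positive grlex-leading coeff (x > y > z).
x^2 + 3*y^2 - z^2 - 2

First, the degree is 2 — an hourglass — one-sheet hyperboloid; a quadric.
Next, symmetries: mirror symmetry y ↦ −y ⇒ only even powers of y; the z ↦ −z reflection is a symmetry, so z appears only in even powers; the x ↦ −x reflection is a symmetry, so x appears only in even powers.
Next, observable constraints: the surface avoids every integer z-axis point in the box.
Finally, fitting integer coefficients to these (and the overall shape) gives p.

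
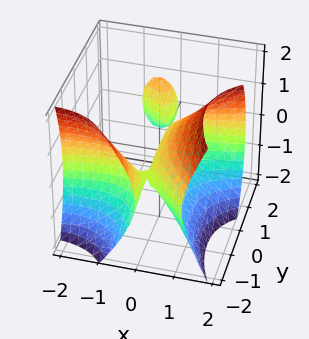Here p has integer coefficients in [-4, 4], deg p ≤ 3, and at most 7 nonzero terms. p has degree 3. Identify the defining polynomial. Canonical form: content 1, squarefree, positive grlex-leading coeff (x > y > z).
x^3 - 2*x^2*y - 2*x*y^2 - 2*z^2 + 3*x

The picture has 2 separate pieces. Treating them together as one polynomial.
Degree: no degree-2 surface has this shape, so deg p = 3.
Checking where it meets the axes: every point of the y-axis in the box is on the surface; it meets the x-axis at x = 0 (among the integer gridlines); one z-axis crossing is at z = 0.
These observations pin down the coefficients.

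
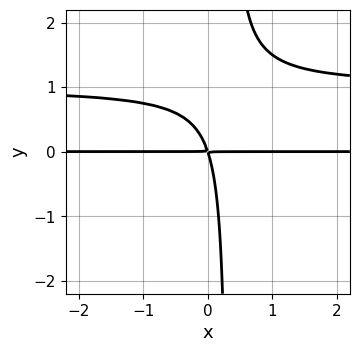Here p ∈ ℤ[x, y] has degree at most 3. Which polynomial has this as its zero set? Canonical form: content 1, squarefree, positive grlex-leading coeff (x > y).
3*x*y^2 - 3*x*y - y^2

First, the degree is 3 — no degree-2 curve has this shape.
Then, reading off the gridlines: the visible x-axis segment lies entirely on the curve.
Finally, the integer polynomial consistent with all of this is the stated p.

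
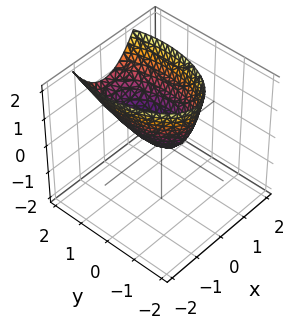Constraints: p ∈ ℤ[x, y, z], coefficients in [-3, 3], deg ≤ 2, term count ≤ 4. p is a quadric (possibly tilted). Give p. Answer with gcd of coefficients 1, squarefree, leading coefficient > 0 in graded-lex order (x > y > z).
3*x^2 + y^2 - y*z - 2*z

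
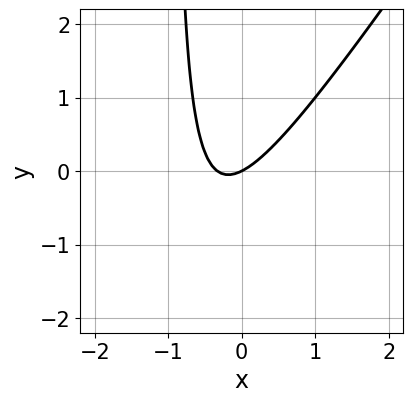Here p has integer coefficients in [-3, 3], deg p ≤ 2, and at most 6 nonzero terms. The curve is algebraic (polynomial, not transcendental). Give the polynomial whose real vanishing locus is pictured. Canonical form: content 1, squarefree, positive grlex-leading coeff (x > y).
3*x^2 - 2*x*y + x - 2*y

1. The degree is 2 — the shape is more complex than any degree-1 curve.
2. Checking where it meets the axes: one x-axis crossing is at x = 0; it meets the y-axis at y = 0 (among the integer gridlines).
3. The integer polynomial consistent with all of this is the stated p.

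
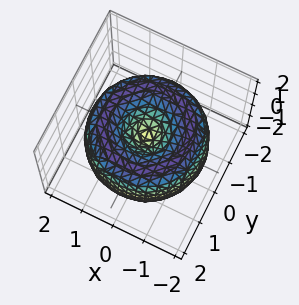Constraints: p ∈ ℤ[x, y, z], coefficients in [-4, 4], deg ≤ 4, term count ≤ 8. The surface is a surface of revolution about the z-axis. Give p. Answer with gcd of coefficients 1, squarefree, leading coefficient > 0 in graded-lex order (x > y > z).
x^4 + 2*x^2*y^2 + y^4 - 3*x^2 - 3*y^2 + 2*z^2

First, degree: no degree-3 surface has this shape, so deg p = 4.
Then, symmetry: the surface is invariant under rotation about z: p = q(x² + y², z).
Next, observable constraints: it crosses the x-axis at the gridline x = 0; it crosses the z-axis at the gridline z = 0; a circular section at z = 1 has radius exactly 1; it crosses the y-axis at the gridline y = 0.
Finally, putting this together gives p.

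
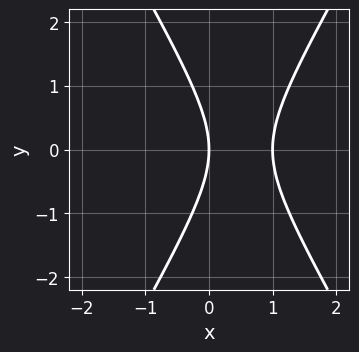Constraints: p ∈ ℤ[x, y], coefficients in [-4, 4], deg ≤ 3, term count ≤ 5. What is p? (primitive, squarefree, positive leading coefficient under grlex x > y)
3*x^2 - y^2 - 3*x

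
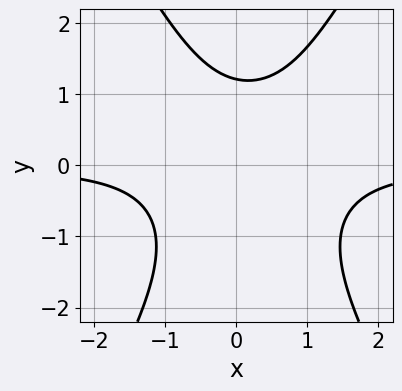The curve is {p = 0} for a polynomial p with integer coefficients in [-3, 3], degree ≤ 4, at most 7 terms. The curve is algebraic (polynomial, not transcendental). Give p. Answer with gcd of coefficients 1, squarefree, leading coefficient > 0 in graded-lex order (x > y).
3*x^2*y - y^3 - x*y - y + 3

First, the degree is 3 — a generic line meets the curve in up to 3 points.
Then, from the visible intercepts: the curve avoids every integer x-axis point in the box.
Finally, assembling these constraints gives the stated polynomial.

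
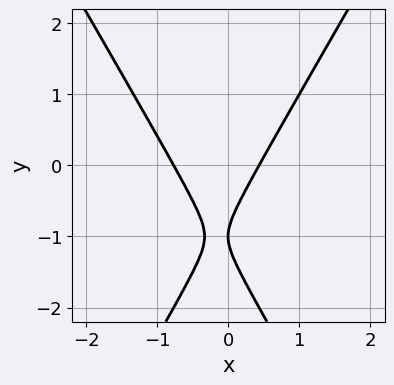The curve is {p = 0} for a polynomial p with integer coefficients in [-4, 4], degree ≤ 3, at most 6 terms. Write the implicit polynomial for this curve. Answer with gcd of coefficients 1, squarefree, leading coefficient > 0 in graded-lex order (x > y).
(a) deg p = 2.
(b) Reading off the gridlines: it meets the y-axis at y = -1 (among the integer gridlines).
(c) These observations pin down the coefficients.

3*x^2 - y^2 + x - 2*y - 1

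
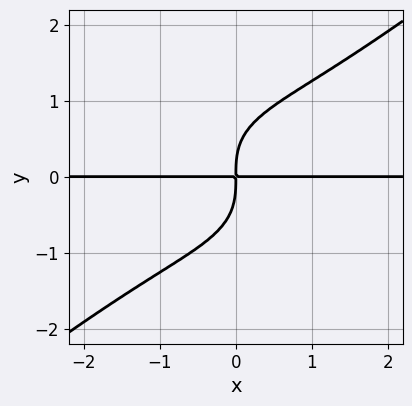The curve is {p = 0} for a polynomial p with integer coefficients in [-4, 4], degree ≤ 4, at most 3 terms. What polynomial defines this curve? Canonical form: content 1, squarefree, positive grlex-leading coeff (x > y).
(a) The degree is 4 — no degree-3 curve has this shape.
(b) Observable constraints: the visible x-axis segment lies entirely on the curve.
(c) Putting this together gives p.

x^3*y - 2*y^4 + 3*x*y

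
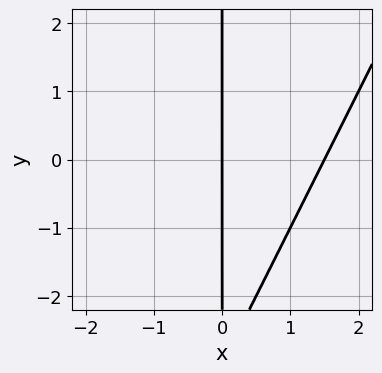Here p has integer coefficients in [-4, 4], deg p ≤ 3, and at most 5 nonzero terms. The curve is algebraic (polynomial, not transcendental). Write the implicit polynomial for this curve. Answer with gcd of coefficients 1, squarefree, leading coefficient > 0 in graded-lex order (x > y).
2*x^2 - x*y - 3*x

1. The degree is 2 — the shape is more complex than any degree-1 curve.
2. From the axis intercepts and sections: it crosses the x-axis at the gridline x = 0; the visible y-axis segment lies entirely on the curve.
3. These observations pin down the coefficients.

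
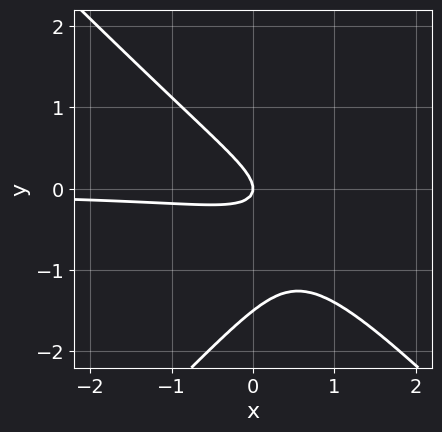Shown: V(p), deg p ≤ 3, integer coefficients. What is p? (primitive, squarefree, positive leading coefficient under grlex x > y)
(a) Degree: the shape is more complex than any degree-2 curve, so deg p = 3.
(b) Observable constraints: one y-axis crossing is at y = 0; one x-axis crossing is at x = 0.
(c) Fitting integer coefficients to these (and the overall shape) gives p.

2*x^2*y - 2*y^3 - 3*x*y - 3*y^2 - x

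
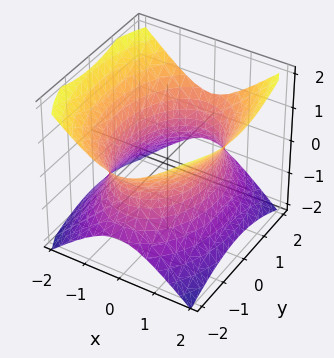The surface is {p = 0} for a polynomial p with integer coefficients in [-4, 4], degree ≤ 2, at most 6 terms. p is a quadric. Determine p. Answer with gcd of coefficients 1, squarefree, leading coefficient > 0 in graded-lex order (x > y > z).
(a) The degree is 2 — an hourglass — one-sheet hyperboloid; a quadric.
(b) Symmetries: mirror symmetry x ↦ −x ⇒ only even powers of x; mirror symmetry y ↦ −y ⇒ only even powers of y; mirror symmetry z ↦ −z ⇒ only even powers of z.
(c) From the axis intercepts and sections: no z-intercept at any integer in the box.
(d) Together with the visible shape, these determine p as stated.

2*x^2 + y^2 - 2*z^2 - 3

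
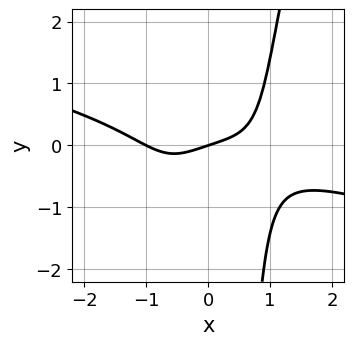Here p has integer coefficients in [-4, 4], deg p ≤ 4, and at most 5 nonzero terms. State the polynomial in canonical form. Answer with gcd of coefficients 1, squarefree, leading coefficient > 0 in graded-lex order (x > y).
x^4 + 3*x^3*y - x^2*y^2 + x - 3*y

(a) deg p = 4.
(b) Checking where it meets the axes: the x-axis gridline crossings are at x ∈ {-1, 0}; it crosses the y-axis at the gridline y = 0.
(c) Fitting integer coefficients to these (and the overall shape) gives p.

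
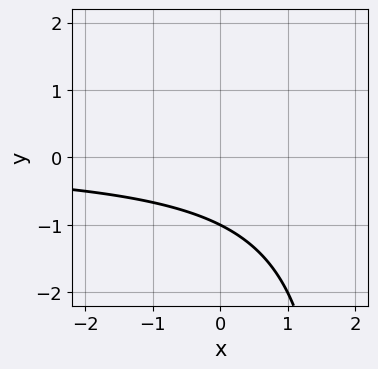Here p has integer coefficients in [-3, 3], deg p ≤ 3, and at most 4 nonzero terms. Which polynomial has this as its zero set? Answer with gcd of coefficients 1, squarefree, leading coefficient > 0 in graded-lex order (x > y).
1. The degree is 2 — no degree-1 curve has this shape.
2. Observable constraints: one y-axis crossing is at y = -1; it misses every integer gridline on the x-axis.
3. Together with the visible shape, these determine p as stated.

x*y - 2*y - 2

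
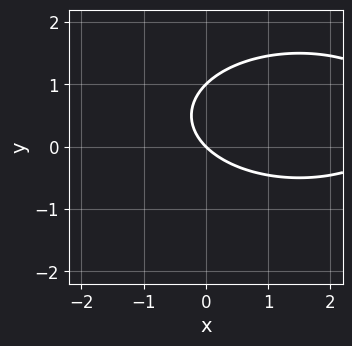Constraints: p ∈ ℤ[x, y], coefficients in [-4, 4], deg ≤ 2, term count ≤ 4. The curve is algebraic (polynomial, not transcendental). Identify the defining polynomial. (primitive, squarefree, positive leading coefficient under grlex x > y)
x^2 + 3*y^2 - 3*x - 3*y

First, deg p = 2. No degree-1 curve has this shape.
Next, checking where it meets the axes: among the integer gridlines, it crosses the y-axis at y ∈ {0, 1}; one x-axis crossing is at x = 0.
Finally, fitting integer coefficients to these (and the overall shape) gives p.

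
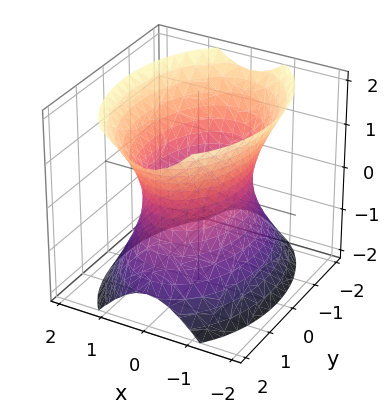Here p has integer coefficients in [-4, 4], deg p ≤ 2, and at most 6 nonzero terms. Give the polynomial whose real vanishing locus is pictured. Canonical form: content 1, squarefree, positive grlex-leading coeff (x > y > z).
2*x^2 + y^2 - z^2 - 2

First, degree: one connected sheet with a waist; a quadric, so deg p = 2.
Next, symmetries: it's symmetric under z → −z, forcing even powers of z; it's symmetric under y → −y, forcing even powers of y; it's symmetric under x → −x, forcing even powers of x.
Then, against the integer gridlines: it misses every integer gridline on the z-axis; the x-axis gridline crossings are at x ∈ {-1, 1}.
Finally, fitting integer coefficients to these (and the overall shape) gives p.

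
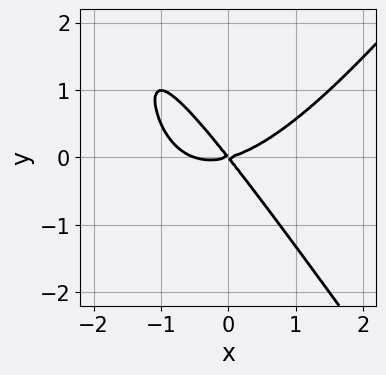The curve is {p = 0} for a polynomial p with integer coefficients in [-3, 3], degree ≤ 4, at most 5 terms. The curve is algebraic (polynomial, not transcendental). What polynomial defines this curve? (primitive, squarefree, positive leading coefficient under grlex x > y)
2*x^3 - x*y^2 + x^2 - 3*x*y - 3*y^2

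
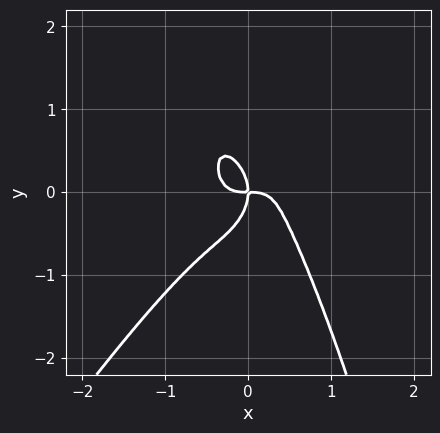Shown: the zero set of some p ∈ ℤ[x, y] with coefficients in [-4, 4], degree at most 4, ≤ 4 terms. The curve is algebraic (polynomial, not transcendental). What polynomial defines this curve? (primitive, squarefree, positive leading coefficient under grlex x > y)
3*x^4 - 2*x^3*y + y^3 + x*y

deg p = 4.
From the visible intercepts: it meets the y-axis at y = 0 (among the integer gridlines); it crosses the x-axis at the gridline x = 0.
The integer polynomial consistent with all of this is the stated p.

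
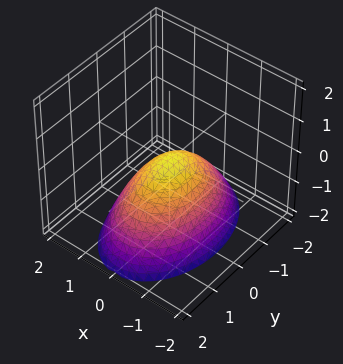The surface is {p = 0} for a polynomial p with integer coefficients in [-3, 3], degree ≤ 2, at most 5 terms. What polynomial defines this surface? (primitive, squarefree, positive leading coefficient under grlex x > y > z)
2*x^2 + y^2 + 2*z

First, degree: a paraboloid; a quadric, so deg p = 2.
Next, symmetries: mirror symmetry x ↦ −x ⇒ only even powers of x; mirror symmetry y ↦ −y ⇒ only even powers of y.
Then, from the visible intercepts: one y-axis crossing is at y = 0; one x-axis crossing is at x = 0.
Finally, putting this together gives p.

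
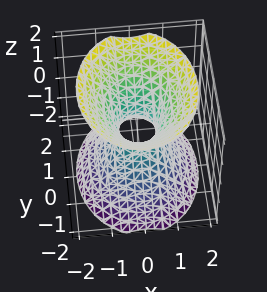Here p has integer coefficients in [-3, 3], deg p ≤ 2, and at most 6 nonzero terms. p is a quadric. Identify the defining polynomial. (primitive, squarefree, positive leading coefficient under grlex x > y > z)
Degree: one connected sheet with a waist; a quadric, so deg p = 2.
Symmetries: it's symmetric under x → −x, forcing even powers of x; it's symmetric under z → −z, forcing even powers of z; it's symmetric under y → −y, forcing even powers of y.
Observable constraints: it misses every integer gridline on the z-axis.
These observations pin down the coefficients.

3*x^2 + 2*y^2 - 2*z^2 - 1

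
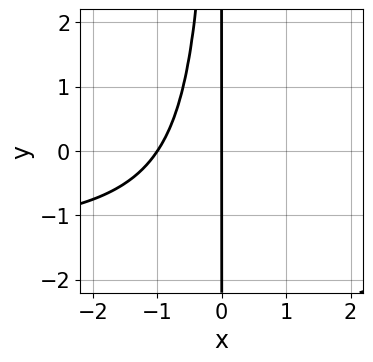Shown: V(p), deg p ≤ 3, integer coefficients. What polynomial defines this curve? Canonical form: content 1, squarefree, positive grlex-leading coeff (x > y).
2*x^2*y + 3*x^2 + 3*x

1. deg p = 3.
2. Reading off the gridlines: the x-axis gridline crossings are at x ∈ {-1, 0}; the visible y-axis segment lies entirely on the curve.
3. Putting this together gives p.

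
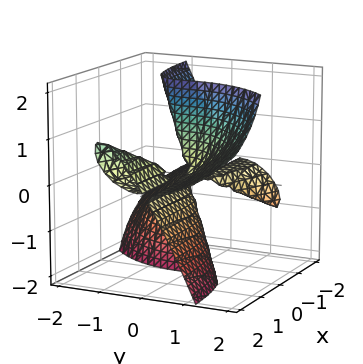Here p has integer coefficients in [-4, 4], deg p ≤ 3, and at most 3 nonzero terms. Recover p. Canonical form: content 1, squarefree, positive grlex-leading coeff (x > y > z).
First, there are 3 components.
Next, deg p = 3.
Next, from the visible intercepts: it meets the y-axis at y = 0 (among the integer gridlines); every point of the x-axis in the box is on the surface.
Finally, these observations pin down the coefficients.

3*x*y*z + 2*x*z^2 - 2*y^3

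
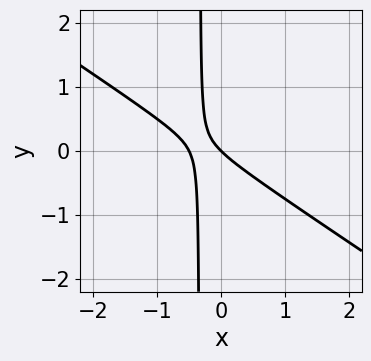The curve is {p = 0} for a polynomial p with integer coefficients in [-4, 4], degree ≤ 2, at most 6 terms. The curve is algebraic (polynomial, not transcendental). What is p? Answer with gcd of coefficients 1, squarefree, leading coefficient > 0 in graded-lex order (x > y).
Degree: the shape is more complex than any degree-1 curve, so deg p = 2.
Against the integer gridlines: one y-axis crossing is at y = 0; one x-axis crossing is at x = 0.
These observations pin down the coefficients.

2*x^2 + 3*x*y + x + y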